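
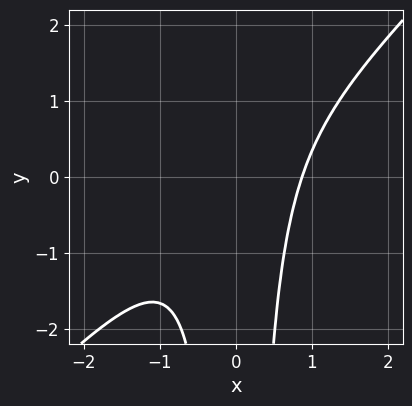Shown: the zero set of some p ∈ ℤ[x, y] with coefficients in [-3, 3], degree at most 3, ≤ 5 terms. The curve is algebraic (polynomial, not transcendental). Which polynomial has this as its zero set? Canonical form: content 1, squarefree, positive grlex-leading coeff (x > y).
3*x^3 - 3*x^2*y - 2

(a) Degree: no degree-2 curve has this shape, so deg p = 3.
(b) Against the integer gridlines: the curve avoids every integer y-axis point in the box.
(c) Assembling these constraints gives the stated polynomial.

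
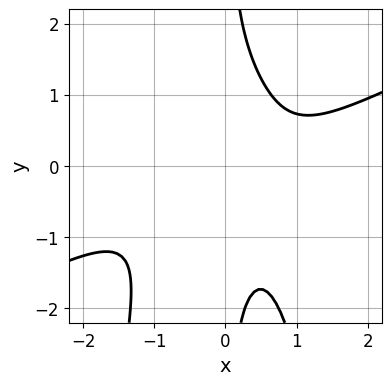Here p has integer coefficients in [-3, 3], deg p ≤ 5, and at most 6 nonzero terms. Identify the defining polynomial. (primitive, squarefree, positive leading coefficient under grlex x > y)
x^4 - 2*x^3*y - x*y^2 + 1

(a) The degree is 4 — no degree-3 curve has this shape.
(b) Reading off the gridlines: the curve avoids every integer y-axis point in the box; it misses every integer gridline on the x-axis.
(c) Assembling these constraints gives the stated polynomial.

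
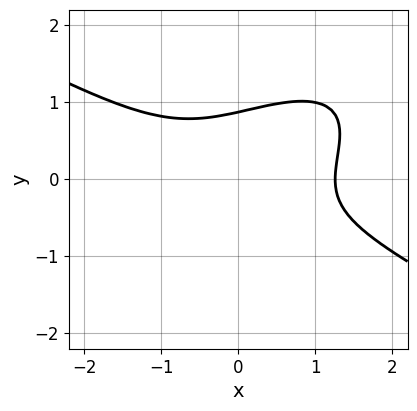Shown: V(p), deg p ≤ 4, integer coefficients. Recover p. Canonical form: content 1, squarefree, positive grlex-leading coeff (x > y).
x^3 - 2*x*y^2 + 3*y^3 - 2

First, deg p = 3.
Finally, the integer polynomial consistent with all of this is the stated p.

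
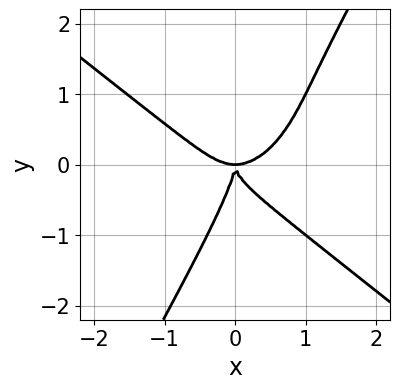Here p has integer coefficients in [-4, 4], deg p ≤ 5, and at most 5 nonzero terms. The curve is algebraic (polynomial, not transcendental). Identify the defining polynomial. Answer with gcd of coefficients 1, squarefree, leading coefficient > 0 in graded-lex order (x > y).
2*x^4 - x^2*y^2 + 2*x*y^3 - y^4 - 2*x^2*y

First, degree: no degree-3 curve has this shape, so deg p = 4.
Next, from the axis intercepts and sections: one y-axis crossing is at y = 0; one x-axis crossing is at x = 0.
Finally, putting this together gives p.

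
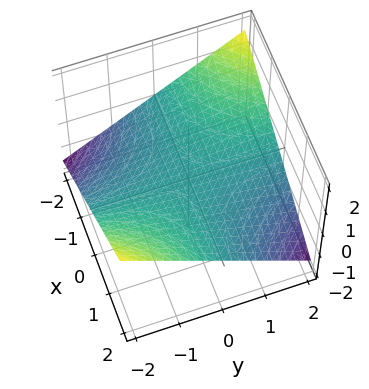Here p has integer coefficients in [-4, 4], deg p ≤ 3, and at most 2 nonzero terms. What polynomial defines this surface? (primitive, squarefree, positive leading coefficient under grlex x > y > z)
x*y + 3*z

1. Degree: a hyperbolic paraboloid; a quadric, so deg p = 2.
2. Against the integer gridlines: every point of the y-axis in the box is on the surface; the visible x-axis segment lies entirely on the surface; one z-axis crossing is at z = 0.
3. Solving for integer coefficients yields p as stated.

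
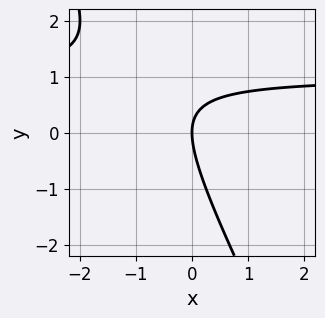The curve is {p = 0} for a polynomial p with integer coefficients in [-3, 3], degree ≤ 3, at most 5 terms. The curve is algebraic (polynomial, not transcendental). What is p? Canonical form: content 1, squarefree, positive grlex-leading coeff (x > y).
2*x*y + y^2 - 2*x

The degree is 2 — a generic line meets the curve in up to 2 points.
Observable constraints: it crosses the x-axis at the gridline x = 0; it crosses the y-axis at the gridline y = 0.
The integer polynomial consistent with all of this is the stated p.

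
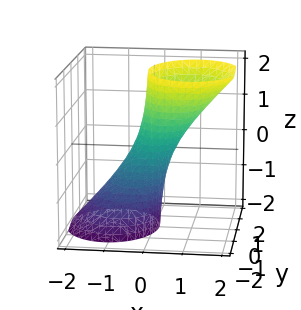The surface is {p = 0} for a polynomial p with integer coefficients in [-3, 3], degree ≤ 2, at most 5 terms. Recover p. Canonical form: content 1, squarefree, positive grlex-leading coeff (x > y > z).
3*x^2 - 3*x*z + 2*y^2 - 1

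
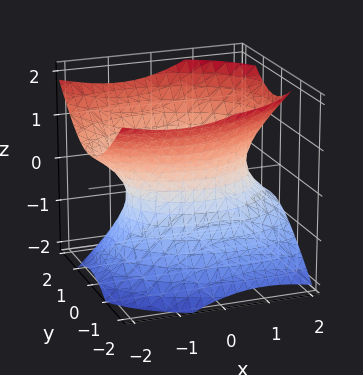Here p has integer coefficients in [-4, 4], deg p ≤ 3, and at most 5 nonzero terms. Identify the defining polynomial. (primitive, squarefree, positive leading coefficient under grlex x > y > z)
x^2 + x*z + 2*y^2 - 2*z^2 - 2

1. Degree: a generic line meets the surface in up to 2 points, so deg p = 2.
2. Observable constraints: the y-axis gridline crossings are at y ∈ {-1, 1}; no z-intercept at any integer in the box.
3. Putting this together gives p.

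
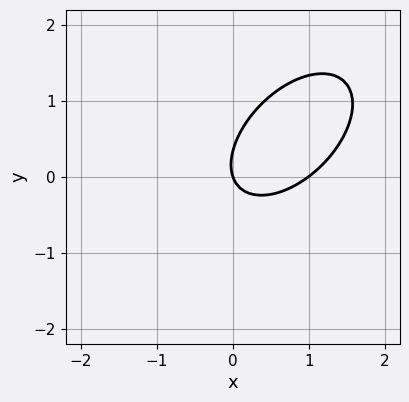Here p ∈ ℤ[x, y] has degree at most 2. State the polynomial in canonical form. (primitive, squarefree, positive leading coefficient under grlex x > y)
(a) The degree is 2 — a generic line meets the curve in up to 2 points.
(b) Checking where it meets the axes: it meets the y-axis at y = 0 (among the integer gridlines); among the integer gridlines, it crosses the x-axis at x ∈ {0, 1}.
(c) Solving for integer coefficients yields p as stated.

3*x^2 - 3*x*y + 3*y^2 - 3*x - y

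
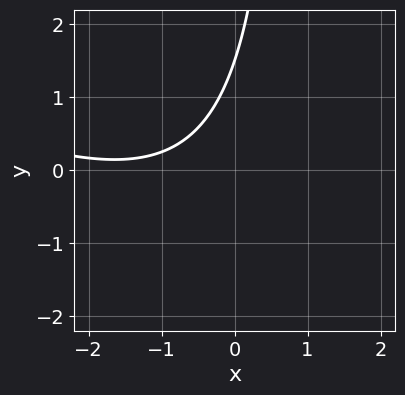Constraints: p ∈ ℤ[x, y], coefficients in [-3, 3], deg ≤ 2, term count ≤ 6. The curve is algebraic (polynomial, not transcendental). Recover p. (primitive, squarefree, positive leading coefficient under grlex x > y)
x^2 + 2*x*y + 3*x - 2*y + 3

1. The degree is 2 — a generic line meets the curve in up to 2 points.
2. Checking where it meets the axes: it misses every integer gridline on the x-axis.
3. Assembling these constraints gives the stated polynomial.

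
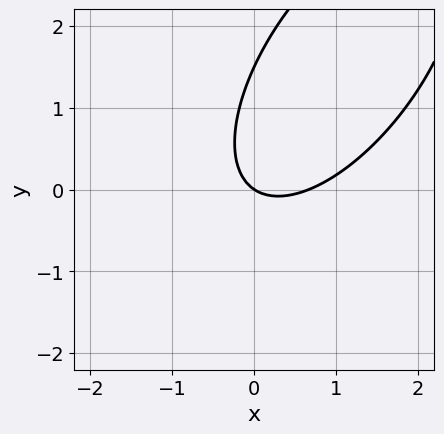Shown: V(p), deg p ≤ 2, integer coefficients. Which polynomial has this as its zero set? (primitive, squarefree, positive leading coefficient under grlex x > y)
3*x^2 - 3*x*y + 2*y^2 - 2*x - 3*y

(a) deg p = 2.
(b) Against the integer gridlines: it crosses the y-axis at the gridline y = 0; one x-axis crossing is at x = 0.
(c) Assembling these constraints gives the stated polynomial.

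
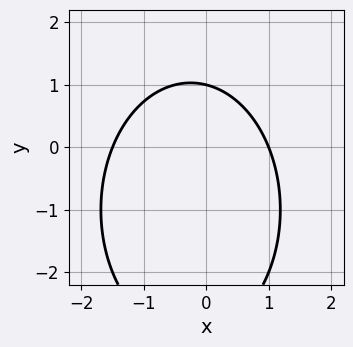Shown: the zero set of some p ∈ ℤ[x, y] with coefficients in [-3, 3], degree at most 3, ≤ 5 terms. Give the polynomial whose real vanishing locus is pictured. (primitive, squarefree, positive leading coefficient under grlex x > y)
2*x^2 + y^2 + x + 2*y - 3

First, the degree is 2 — the shape is more complex than any degree-1 curve.
Then, from the axis intercepts and sections: it meets the y-axis at y = 1 (among the integer gridlines); it meets the x-axis at x = 1 (among the integer gridlines).
Finally, putting this together gives p.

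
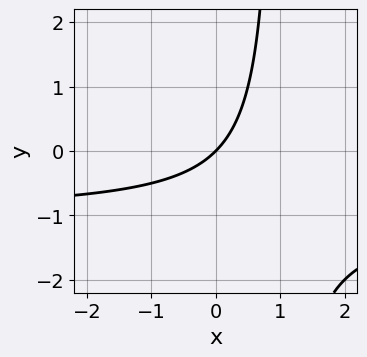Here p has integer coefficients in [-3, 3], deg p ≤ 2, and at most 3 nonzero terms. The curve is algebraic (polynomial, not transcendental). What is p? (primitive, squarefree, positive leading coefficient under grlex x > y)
First, degree: a generic line meets the curve in up to 2 points, so deg p = 2.
Next, reading off the gridlines: it crosses the x-axis at the gridline x = 0; it crosses the y-axis at the gridline y = 0.
Finally, fitting integer coefficients to these (and the overall shape) gives p.

x*y + x - y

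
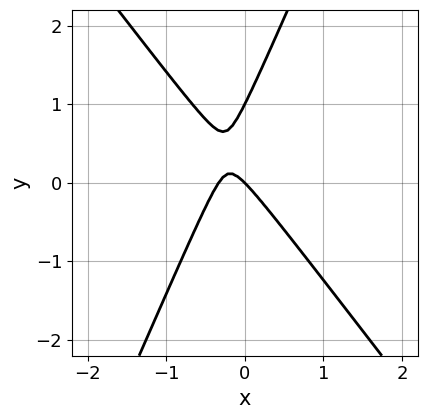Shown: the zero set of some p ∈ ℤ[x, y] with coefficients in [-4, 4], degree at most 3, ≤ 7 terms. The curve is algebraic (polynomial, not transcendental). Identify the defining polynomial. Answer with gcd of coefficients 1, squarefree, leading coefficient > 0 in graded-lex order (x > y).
1. The degree is 2 — the shape is more complex than any degree-1 curve.
2. Reading off the gridlines: it meets the x-axis at x = 0 (among the integer gridlines); among the integer gridlines, it crosses the y-axis at y ∈ {0, 1}.
3. Fitting integer coefficients to these (and the overall shape) gives p.

3*x^2 + x*y - y^2 + x + y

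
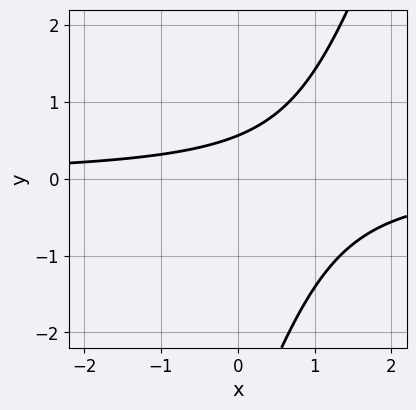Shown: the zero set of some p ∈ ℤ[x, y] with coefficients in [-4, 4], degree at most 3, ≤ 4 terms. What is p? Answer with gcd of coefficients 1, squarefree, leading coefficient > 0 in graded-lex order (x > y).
3*x*y - y^2 - 3*y + 2

Degree: no degree-1 curve has this shape, so deg p = 2.
From the axis intercepts and sections: the curve avoids every integer x-axis point in the box.
Putting this together gives p.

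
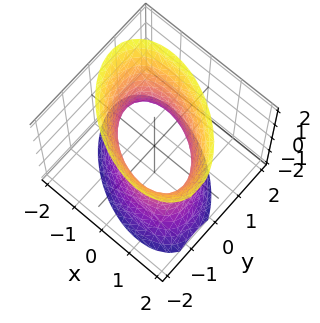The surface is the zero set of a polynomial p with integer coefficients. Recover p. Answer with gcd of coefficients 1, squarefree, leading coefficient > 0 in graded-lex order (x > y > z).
2*x^2 + 2*x*y + 3*y^2 - z^2 - 3

1. The degree is 2 — no degree-1 surface has this shape.
2. Reading off the gridlines: it misses every integer gridline on the z-axis; among the integer gridlines, it crosses the y-axis at y ∈ {-1, 1}.
3. The integer polynomial consistent with all of this is the stated p.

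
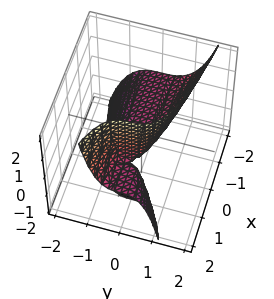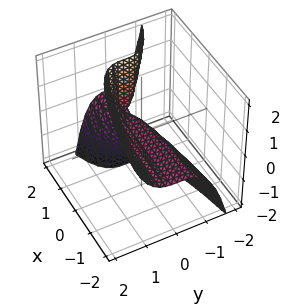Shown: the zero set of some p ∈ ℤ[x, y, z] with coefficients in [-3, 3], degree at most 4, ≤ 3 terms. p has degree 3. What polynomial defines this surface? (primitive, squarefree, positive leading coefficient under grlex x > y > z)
First, the degree is 3 — the shape is more complex than any degree-2 surface.
Next, observable constraints: it crosses the z-axis at the gridline z = 0; one y-axis crossing is at y = 0.
Finally, the integer polynomial consistent with all of this is the stated p. Check: (-2, 0, 0) on the x-axis lies on the surface, and p(-2, 0, 0) = 0. ✓

3*y^3 + 2*x*z - 2*z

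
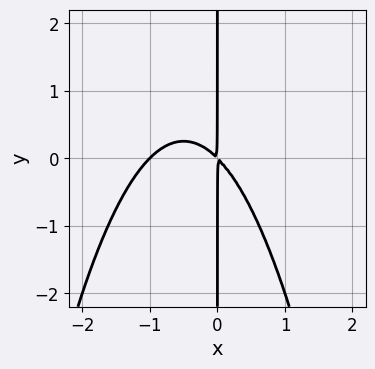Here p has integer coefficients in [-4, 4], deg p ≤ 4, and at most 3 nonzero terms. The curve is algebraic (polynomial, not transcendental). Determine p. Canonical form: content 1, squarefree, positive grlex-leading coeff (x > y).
(a) deg p = 3.
(b) Against the integer gridlines: the visible y-axis segment lies entirely on the curve; one x-axis crossing is at x = -1.
(c) Assembling these constraints gives the stated polynomial.

x^3 + x^2 + x*y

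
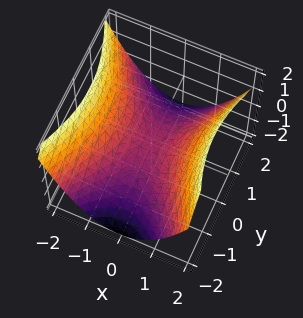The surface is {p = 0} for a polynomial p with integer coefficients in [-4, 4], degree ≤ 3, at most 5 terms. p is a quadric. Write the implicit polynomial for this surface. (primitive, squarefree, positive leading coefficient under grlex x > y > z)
2*x^2 - y^2 - 3*z

First, deg p = 2.
Then, symmetries: it's symmetric under x → −x, forcing even powers of x; the y ↦ −y reflection is a symmetry, so y appears only in even powers.
Next, checking where it meets the axes: one z-axis crossing is at z = 0; it crosses the x-axis at the gridline x = 0.
Finally, putting this together gives p.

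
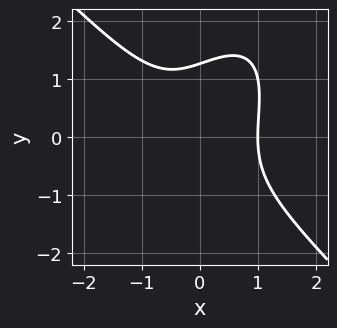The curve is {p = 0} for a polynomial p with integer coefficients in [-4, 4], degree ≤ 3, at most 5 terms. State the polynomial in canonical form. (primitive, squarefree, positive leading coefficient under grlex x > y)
1. deg p = 3. A generic line meets the curve in up to 3 points.
2. Reading off the gridlines: it crosses the x-axis at the gridline x = 1.
3. Assembling these constraints gives the stated polynomial.

2*x^3 - x*y^2 + y^3 - 2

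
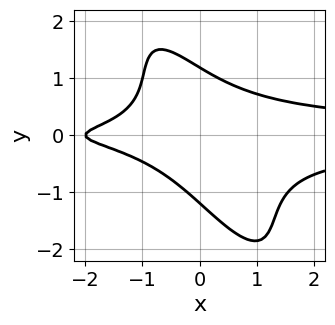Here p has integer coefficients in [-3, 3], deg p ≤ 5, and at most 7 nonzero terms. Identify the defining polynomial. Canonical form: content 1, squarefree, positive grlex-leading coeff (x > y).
(a) deg p = 4. The shape is more complex than any degree-3 curve.
(b) Observable constraints: it meets the x-axis at x = -2 (among the integer gridlines).
(c) Putting this together gives p.

3*x^2*y^2 + 3*x*y^3 + y^4 - x - 2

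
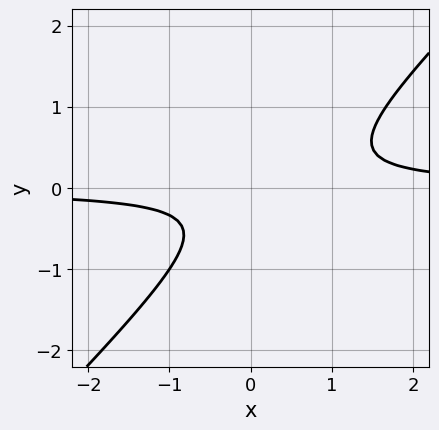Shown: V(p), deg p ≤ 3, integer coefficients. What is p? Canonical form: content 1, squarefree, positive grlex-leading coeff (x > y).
3*x*y - 3*y^2 - y - 1

The degree is 2 — no degree-1 curve has this shape.
Observable constraints: it misses every integer gridline on the x-axis; the curve avoids every integer y-axis point in the box.
The integer polynomial consistent with all of this is the stated p.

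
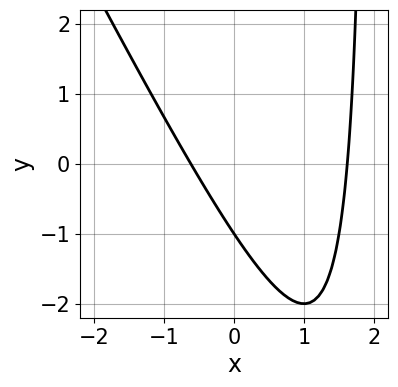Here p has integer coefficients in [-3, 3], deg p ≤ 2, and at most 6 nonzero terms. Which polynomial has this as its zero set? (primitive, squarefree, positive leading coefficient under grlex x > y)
2*x^2 + x*y - 2*x - 2*y - 2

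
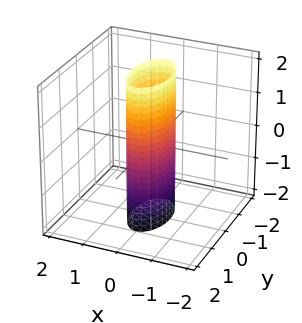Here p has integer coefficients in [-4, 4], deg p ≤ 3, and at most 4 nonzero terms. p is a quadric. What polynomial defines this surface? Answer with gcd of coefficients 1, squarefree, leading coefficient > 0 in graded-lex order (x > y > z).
3*x^2 + y^2 - 1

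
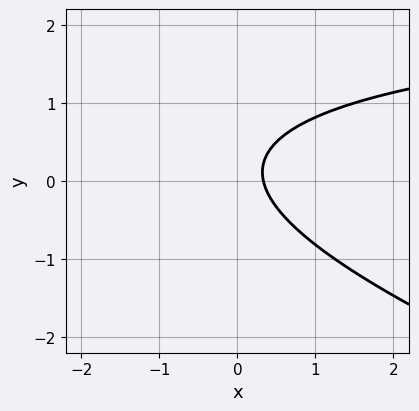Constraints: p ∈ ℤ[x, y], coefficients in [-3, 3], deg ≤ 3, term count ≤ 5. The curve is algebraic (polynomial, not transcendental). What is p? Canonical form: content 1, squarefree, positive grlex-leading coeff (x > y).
x*y + 3*y^2 - 3*x - y + 1

First, degree: the shape is more complex than any degree-1 curve, so deg p = 2.
Next, from the axis intercepts and sections: the curve avoids every integer y-axis point in the box.
Finally, matching integer coefficients to the picture gives p.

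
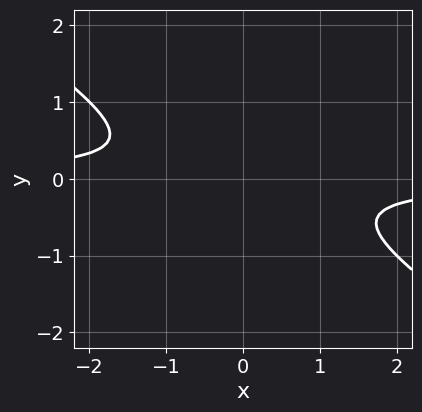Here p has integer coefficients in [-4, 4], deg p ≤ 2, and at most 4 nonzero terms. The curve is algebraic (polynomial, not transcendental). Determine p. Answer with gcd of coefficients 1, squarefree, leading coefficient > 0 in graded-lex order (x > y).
deg p = 2. A generic line meets the curve in up to 2 points.
Checking where it meets the axes: it misses every integer gridline on the x-axis; it misses every integer gridline on the y-axis.
Together with the visible shape, these determine p as stated.

2*x*y + 3*y^2 + 1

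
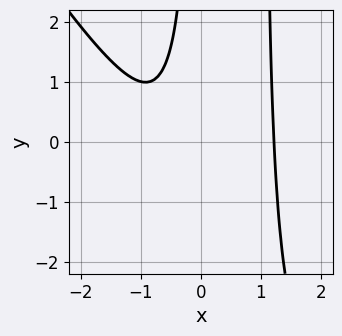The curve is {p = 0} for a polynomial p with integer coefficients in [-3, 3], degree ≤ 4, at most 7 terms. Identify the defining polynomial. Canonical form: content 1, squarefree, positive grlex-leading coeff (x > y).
3*x^3 + 2*x^2*y - 2*x*y - 2*x - 3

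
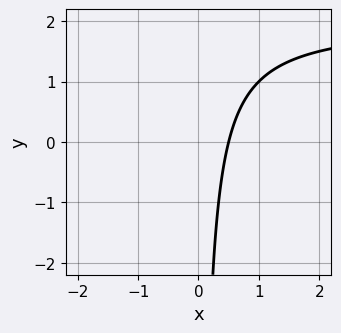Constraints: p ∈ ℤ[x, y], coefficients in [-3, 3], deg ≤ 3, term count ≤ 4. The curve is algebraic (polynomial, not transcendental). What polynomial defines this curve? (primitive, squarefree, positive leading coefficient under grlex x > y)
x*y - 2*x + 1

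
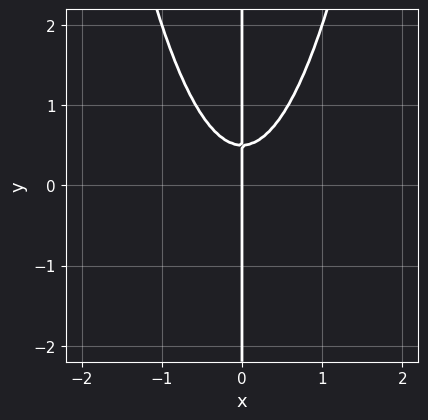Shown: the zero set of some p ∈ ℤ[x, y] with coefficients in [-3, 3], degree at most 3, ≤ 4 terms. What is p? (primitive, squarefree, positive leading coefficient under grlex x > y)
1. Degree: the shape is more complex than any degree-2 curve, so deg p = 3.
2. Observable constraints: it crosses the x-axis at the gridline x = 0; the visible y-axis segment lies entirely on the curve.
3. Together with the visible shape, these determine p as stated.

3*x^3 - 2*x*y + x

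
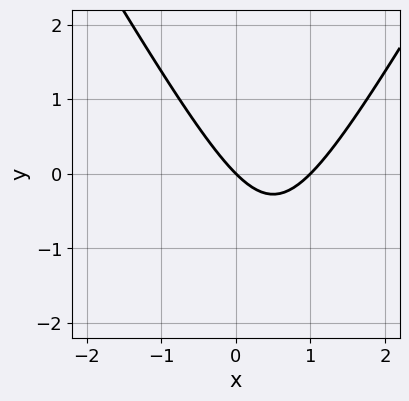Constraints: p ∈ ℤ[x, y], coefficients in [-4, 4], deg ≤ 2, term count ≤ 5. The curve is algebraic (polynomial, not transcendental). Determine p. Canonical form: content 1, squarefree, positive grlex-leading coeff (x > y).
3*x^2 - y^2 - 3*x - 3*y

1. deg p = 2. A generic line meets the curve in up to 2 points.
2. From the axis intercepts and sections: the x-axis gridline crossings are at x ∈ {0, 1}; it meets the y-axis at y = 0 (among the integer gridlines).
3. Together with the visible shape, these determine p as stated.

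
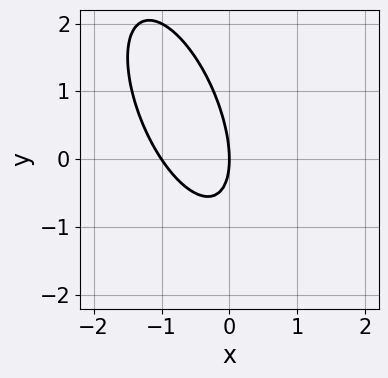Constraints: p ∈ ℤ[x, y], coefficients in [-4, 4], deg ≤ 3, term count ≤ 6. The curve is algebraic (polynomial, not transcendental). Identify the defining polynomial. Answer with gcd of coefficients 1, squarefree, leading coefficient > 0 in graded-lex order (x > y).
3*x^2 + 2*x*y + y^2 + 3*x

(a) The degree is 2 — no degree-1 curve has this shape.
(b) From the visible intercepts: the x-axis gridline crossings are at x ∈ {-1, 0}; it meets the y-axis at y = 0 (among the integer gridlines).
(c) Together with the visible shape, these determine p as stated.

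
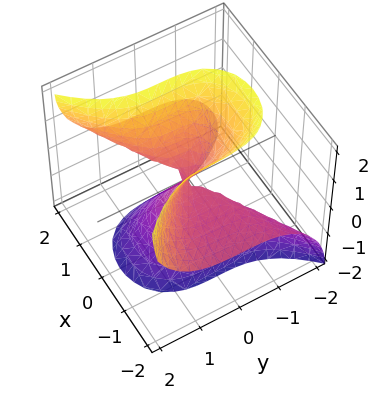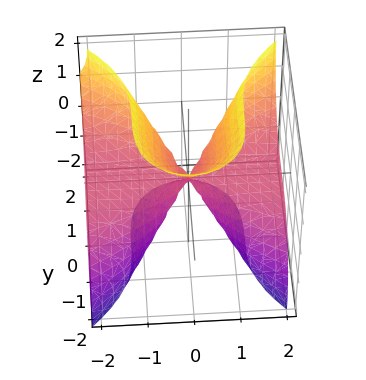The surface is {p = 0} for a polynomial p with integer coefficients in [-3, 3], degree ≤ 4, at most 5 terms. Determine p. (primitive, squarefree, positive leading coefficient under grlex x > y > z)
Degree: no degree-2 surface has this shape, so deg p = 3.
Reading off the gridlines: it crosses the z-axis at the gridline z = 0; it crosses the y-axis at the gridline y = 0; every point of the x-axis in the box is on the surface.
These observations pin down the coefficients.

3*x^2*z - 2*y^3 - z^3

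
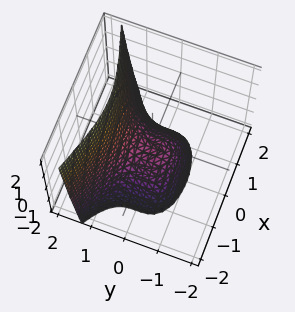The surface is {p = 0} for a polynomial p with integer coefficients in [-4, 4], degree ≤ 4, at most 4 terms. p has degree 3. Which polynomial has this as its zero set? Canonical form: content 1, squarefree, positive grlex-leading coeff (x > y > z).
3*y^3 - 2*x^2 - 2*z - 1

The degree is 3 — no degree-2 surface has this shape.
From the visible intercepts: the surface avoids every integer x-axis point in the box.
Matching integer coefficients to the picture gives p.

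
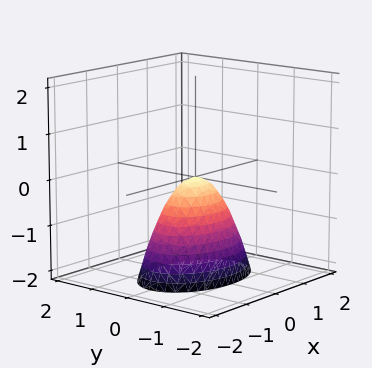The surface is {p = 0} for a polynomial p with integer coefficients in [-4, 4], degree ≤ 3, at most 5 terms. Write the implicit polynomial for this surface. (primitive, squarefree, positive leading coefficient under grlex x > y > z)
(a) Degree: a single bowl opening along one axis; a quadric, so deg p = 2.
(b) Symmetries: mirror symmetry y ↦ −y ⇒ only even powers of y; it's symmetric under x → −x, forcing even powers of x.
(c) Checking where it meets the axes: it meets the x-axis at x = 0 (among the integer gridlines); it crosses the z-axis at the gridline z = 0.
(d) These observations pin down the coefficients.

x^2 + 2*y^2 + z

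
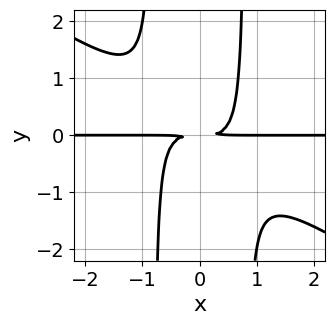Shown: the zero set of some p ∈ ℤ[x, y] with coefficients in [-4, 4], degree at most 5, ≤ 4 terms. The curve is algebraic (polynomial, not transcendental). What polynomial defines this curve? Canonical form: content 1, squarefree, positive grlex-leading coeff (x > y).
Degree: the shape is more complex than any degree-3 curve, so deg p = 4.
Against the integer gridlines: the visible x-axis segment lies entirely on the curve.
The integer polynomial consistent with all of this is the stated p.

2*x^3*y + 3*x^2*y^2 - 2*y^2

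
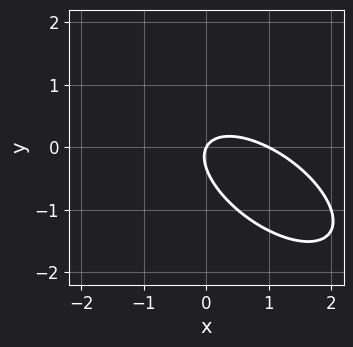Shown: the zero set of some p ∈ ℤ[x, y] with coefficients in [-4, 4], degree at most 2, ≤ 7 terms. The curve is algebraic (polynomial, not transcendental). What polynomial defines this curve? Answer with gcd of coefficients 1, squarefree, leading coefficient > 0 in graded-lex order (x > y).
First, deg p = 2.
Next, from the visible intercepts: it crosses the y-axis at the gridline y = 0; among the integer gridlines, it crosses the x-axis at x ∈ {0, 1}.
Finally, the integer polynomial consistent with all of this is the stated p.

2*x^2 + 3*x*y + 3*y^2 - 2*x + y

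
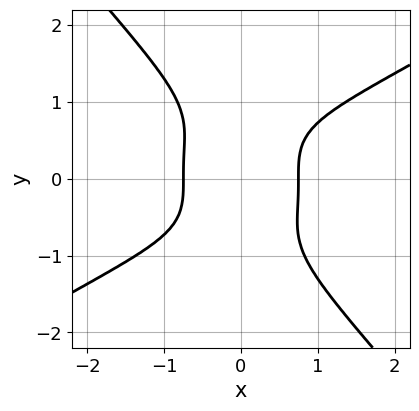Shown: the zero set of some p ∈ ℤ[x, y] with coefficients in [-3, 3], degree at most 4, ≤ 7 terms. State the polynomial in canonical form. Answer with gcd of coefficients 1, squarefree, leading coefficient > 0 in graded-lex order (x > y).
x^4 - 3*x*y^3 - 3*y^4 + 3*x^2 - 2

(a) deg p = 4. A generic line meets the curve in up to 4 points.
(b) From the visible intercepts: the curve avoids every integer y-axis point in the box.
(c) Together with the visible shape, these determine p as stated.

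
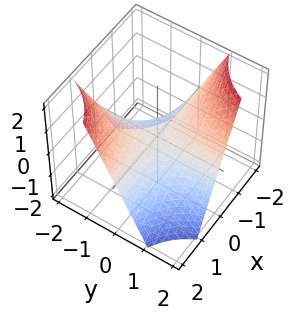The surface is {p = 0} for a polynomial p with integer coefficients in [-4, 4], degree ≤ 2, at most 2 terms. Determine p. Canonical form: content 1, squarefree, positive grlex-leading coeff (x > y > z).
First, deg p = 2.
Next, against the integer gridlines: every point of the x-axis in the box is on the surface; it crosses the z-axis at the gridline z = 0; the visible y-axis segment lies entirely on the surface.
Finally, solving for integer coefficients yields p as stated.

x*y + z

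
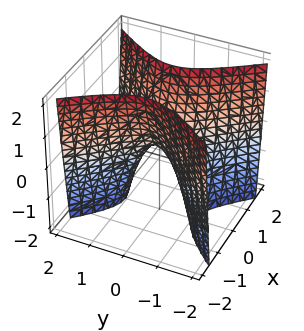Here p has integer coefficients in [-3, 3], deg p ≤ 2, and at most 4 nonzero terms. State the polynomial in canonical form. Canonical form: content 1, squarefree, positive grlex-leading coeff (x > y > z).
3*x^2 - 2*y^2 - z

1. Degree: a hyperbolic paraboloid; a quadric, so deg p = 2.
2. Symmetries: mirror symmetry y ↦ −y ⇒ only even powers of y; the x ↦ −x reflection is a symmetry, so x appears only in even powers.
3. Against the integer gridlines: it crosses the y-axis at the gridline y = 0; it meets the z-axis at z = 0 (among the integer gridlines); it crosses the x-axis at the gridline x = 0.
4. Fitting integer coefficients to these (and the overall shape) gives p.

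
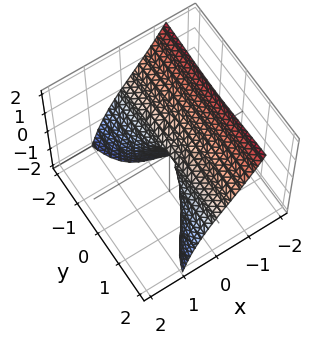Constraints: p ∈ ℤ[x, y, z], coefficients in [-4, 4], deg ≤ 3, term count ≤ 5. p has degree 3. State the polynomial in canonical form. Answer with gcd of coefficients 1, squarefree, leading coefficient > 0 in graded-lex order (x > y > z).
2*x^3 + 3*x*y^2 + 2*y^2*z + z^2

First, degree: a generic line meets the surface in up to 3 points, so deg p = 3.
Next, from the axis intercepts and sections: every point of the y-axis in the box is on the surface; it meets the z-axis at z = 0 (among the integer gridlines); it meets the x-axis at x = 0 (among the integer gridlines).
Finally, the integer polynomial consistent with all of this is the stated p.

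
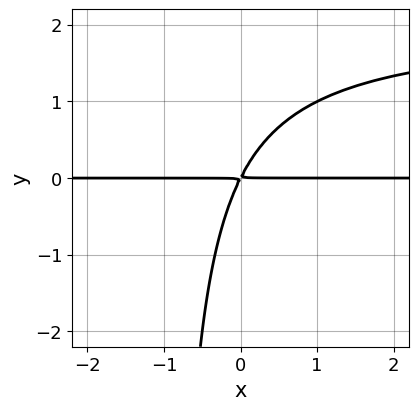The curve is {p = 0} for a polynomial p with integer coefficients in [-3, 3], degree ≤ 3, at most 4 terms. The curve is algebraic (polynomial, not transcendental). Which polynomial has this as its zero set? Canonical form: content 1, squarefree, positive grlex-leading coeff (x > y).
x*y^2 - 2*x*y + y^2

deg p = 3. No degree-2 curve has this shape.
From the visible intercepts: every point of the x-axis in the box is on the curve.
Matching integer coefficients to the picture gives p.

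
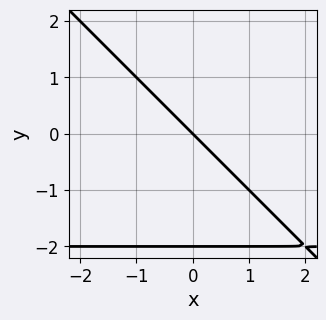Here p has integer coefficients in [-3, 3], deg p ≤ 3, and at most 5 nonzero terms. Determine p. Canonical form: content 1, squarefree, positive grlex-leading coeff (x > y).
First, deg p = 2. No degree-1 curve has this shape.
Next, checking where it meets the axes: among the integer gridlines, it crosses the y-axis at y ∈ {-2, 0}; it meets the x-axis at x = 0 (among the integer gridlines).
Finally, matching integer coefficients to the picture gives p.

x*y + y^2 + 2*x + 2*y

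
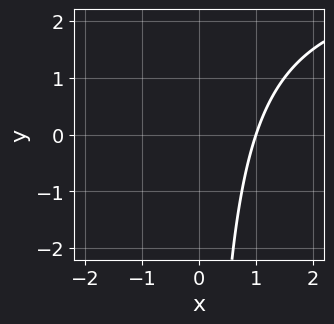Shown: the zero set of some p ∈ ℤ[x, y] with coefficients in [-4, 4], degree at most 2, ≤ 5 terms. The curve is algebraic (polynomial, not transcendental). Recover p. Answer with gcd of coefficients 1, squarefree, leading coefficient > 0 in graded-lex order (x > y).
x*y - 3*x + 3

1. Degree: no degree-1 curve has this shape, so deg p = 2.
2. Against the integer gridlines: no y-intercept at any integer in the box; it meets the x-axis at x = 1 (among the integer gridlines).
3. The integer polynomial consistent with all of this is the stated p.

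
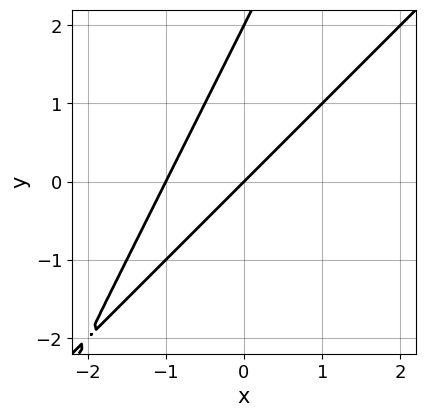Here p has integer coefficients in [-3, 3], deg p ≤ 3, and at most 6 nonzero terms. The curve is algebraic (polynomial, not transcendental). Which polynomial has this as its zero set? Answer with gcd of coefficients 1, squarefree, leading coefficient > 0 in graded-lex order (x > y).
2*x^2 - 3*x*y + y^2 + 2*x - 2*y

The degree is 2 — a generic line meets the curve in up to 2 points.
Reading off the gridlines: among the integer gridlines, it crosses the y-axis at y ∈ {0, 2}; among the integer gridlines, it crosses the x-axis at x ∈ {-1, 0}.
Fitting integer coefficients to these (and the overall shape) gives p.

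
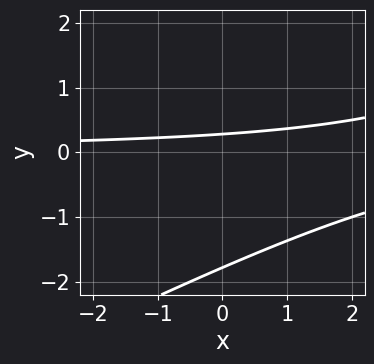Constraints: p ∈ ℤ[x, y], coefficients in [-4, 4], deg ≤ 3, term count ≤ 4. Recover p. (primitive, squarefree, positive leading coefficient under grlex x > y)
deg p = 2.
From the axis intercepts and sections: no x-intercept at any integer in the box.
Solving for integer coefficients yields p as stated.

x*y - 2*y^2 - 3*y + 1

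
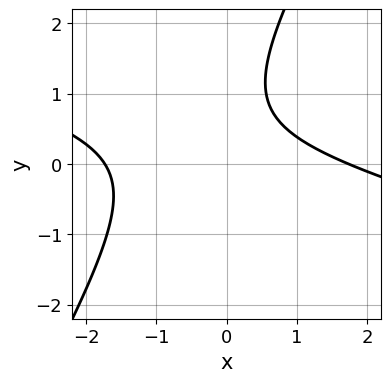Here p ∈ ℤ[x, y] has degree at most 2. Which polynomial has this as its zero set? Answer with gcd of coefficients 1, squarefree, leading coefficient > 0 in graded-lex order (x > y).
(a) The degree is 2 — a generic line meets the curve in up to 2 points.
(b) Checking where it meets the axes: it misses every integer gridline on the y-axis.
(c) These observations pin down the coefficients.

x^2 + 3*x*y - 2*y^2 + 3*y - 3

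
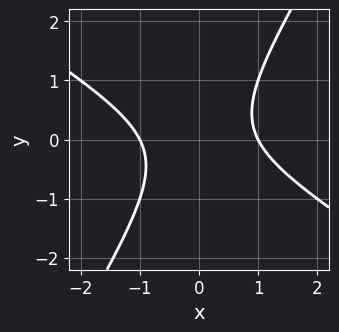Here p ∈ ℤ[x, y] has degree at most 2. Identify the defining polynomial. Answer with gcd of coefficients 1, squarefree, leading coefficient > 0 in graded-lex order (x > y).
x^2 + x*y - y^2 - 1

Degree: a generic line meets the curve in up to 2 points, so deg p = 2.
Reading off the gridlines: the x-axis gridline crossings are at x ∈ {-1, 1}; it misses every integer gridline on the y-axis.
Assembling these constraints gives the stated polynomial.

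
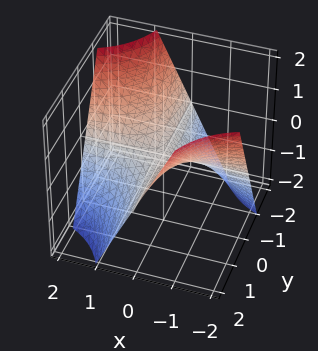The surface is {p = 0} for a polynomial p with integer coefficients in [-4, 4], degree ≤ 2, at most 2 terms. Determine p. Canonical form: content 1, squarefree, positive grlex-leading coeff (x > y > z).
x*y + z

First, deg p = 2. A hyperbolic paraboloid; a quadric.
Next, reading off the gridlines: every point of the x-axis in the box is on the surface; one z-axis crossing is at z = 0; every point of the y-axis in the box is on the surface.
Finally, assembling these constraints gives the stated polynomial.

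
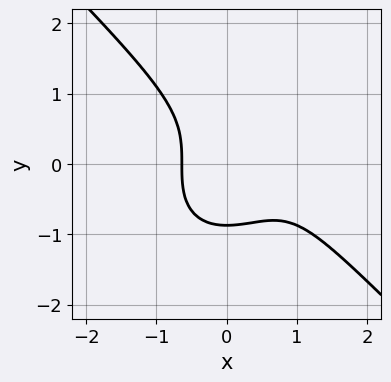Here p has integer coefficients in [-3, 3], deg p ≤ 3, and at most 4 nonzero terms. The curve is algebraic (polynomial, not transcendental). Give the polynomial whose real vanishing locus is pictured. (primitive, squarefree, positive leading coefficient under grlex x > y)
1. The degree is 3 — a generic line meets the curve in up to 3 points.
2. Matching integer coefficients to the picture gives p.

3*x^3 + 3*y^3 - 3*x^2 + 2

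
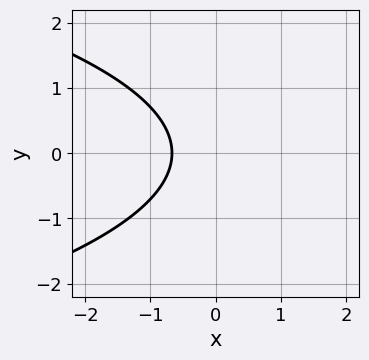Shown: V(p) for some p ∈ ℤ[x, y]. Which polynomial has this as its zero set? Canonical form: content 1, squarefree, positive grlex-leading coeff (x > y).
2*y^2 + 3*x + 2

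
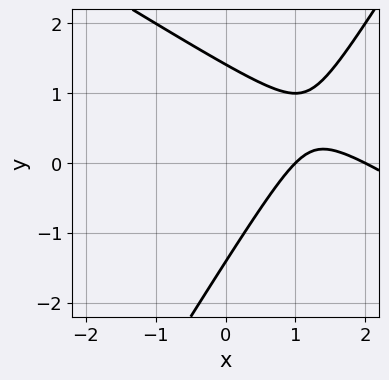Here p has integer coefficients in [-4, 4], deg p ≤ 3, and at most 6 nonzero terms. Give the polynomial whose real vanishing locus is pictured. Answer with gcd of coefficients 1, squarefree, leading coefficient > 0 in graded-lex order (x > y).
First, deg p = 2. A generic line meets the curve in up to 2 points.
Next, against the integer gridlines: among the integer gridlines, it crosses the x-axis at x ∈ {1, 2}.
Finally, matching integer coefficients to the picture gives p.

x^2 + x*y - y^2 - 3*x + 2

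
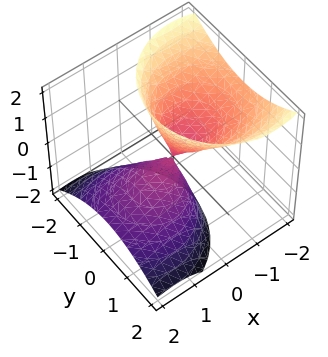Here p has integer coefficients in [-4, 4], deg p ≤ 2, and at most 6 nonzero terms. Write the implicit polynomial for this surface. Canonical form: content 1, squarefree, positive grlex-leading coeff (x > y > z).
1. The picture has 2 separate pieces.
2. Degree: the shape is more complex than any degree-1 surface, so deg p = 2.
3. From the axis intercepts and sections: it crosses the z-axis at the gridline z = 0; it meets the y-axis at y = 0 (among the integer gridlines).
4. Putting this together gives p.

2*x^2 + 3*x*z + 2*y^2 - z^2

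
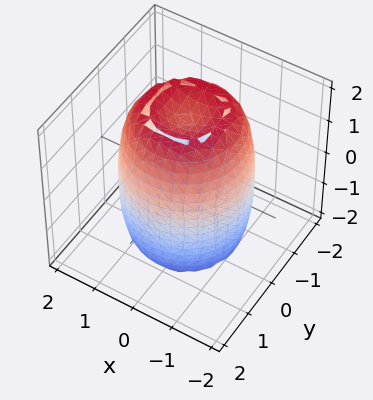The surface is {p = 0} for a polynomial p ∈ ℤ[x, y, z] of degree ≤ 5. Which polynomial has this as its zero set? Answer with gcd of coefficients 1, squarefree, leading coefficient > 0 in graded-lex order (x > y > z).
2*x^4 + 4*x^2*y^2 + 2*y^4 - 3*x^2 - 3*y^2 + z^2 - 3

1. deg p = 4.
2. Symmetries: rotational symmetry about the z-axis ⇒ p depends on x, y only through x² + y².
3. From the visible intercepts: a circular section at z = 1 has radius between 1 and 2.
4. Together with the visible shape, these determine p as stated.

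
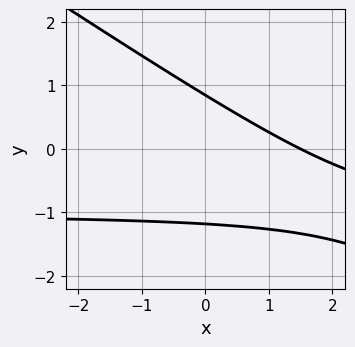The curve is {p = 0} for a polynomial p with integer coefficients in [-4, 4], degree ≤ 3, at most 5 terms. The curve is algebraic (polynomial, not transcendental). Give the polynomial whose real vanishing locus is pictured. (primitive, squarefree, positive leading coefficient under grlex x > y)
The degree is 2 — the shape is more complex than any degree-1 curve.
The integer polynomial consistent with all of this is the stated p.

2*x*y + 3*y^2 + 2*x + y - 3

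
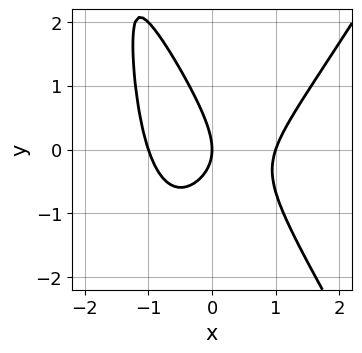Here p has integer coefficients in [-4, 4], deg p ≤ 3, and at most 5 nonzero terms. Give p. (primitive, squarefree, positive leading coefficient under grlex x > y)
(a) deg p = 3. The shape is more complex than any degree-2 curve.
(b) Against the integer gridlines: one y-axis crossing is at y = 0; the x-axis gridline crossings are at x ∈ {-1, 0, 1}.
(c) Putting this together gives p.

3*x^3 - x*y^2 - 2*x*y - 2*y^2 - 3*x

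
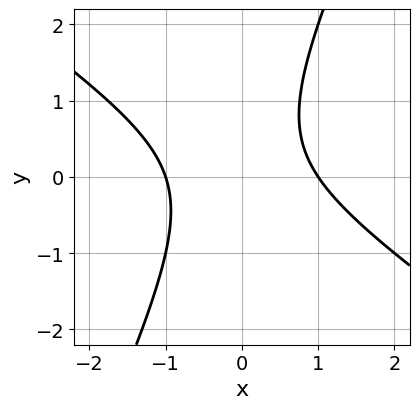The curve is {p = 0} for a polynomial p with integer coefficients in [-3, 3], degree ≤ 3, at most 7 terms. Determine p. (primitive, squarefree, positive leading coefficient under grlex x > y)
deg p = 2. The shape is more complex than any degree-1 curve.
From the axis intercepts and sections: no y-intercept at any integer in the box; among the integer gridlines, it crosses the x-axis at x ∈ {-1, 1}.
Assembling these constraints gives the stated polynomial.

3*x^2 + 3*x*y - 2*y^2 + y - 3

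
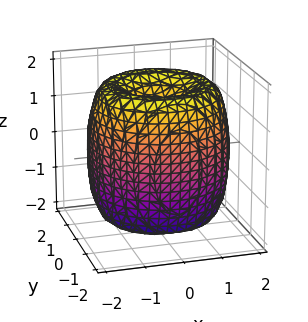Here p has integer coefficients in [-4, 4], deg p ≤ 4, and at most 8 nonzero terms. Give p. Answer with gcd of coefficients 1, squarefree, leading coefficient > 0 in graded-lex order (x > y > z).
x^4 + 2*x^2*y^2 + y^4 - 3*x^2 - 3*y^2 + z^2 - 1

(a) Degree: a generic line meets the surface in up to 4 points, so deg p = 4.
(b) Symmetries: rotational symmetry about the z-axis ⇒ p depends on x, y only through x² + y².
(c) Observable constraints: a circular section at z = 0 has radius between 1 and 2; the z-axis gridline crossings are at z ∈ {-1, 1}.
(d) Putting this together gives p.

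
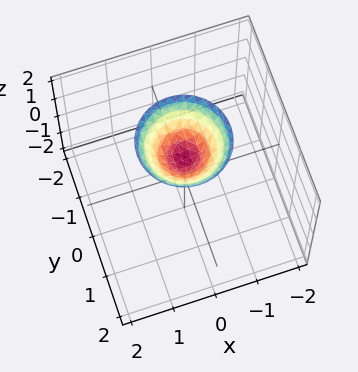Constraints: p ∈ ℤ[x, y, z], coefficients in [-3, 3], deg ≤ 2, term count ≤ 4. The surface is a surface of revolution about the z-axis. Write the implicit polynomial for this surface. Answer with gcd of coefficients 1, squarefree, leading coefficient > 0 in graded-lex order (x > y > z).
First, degree: a generic line meets the surface in up to 2 points, so deg p = 2.
Then, symmetries: the z-axis is an axis of rotation, so x and y enter only as x² + y².
Next, from the axis intercepts and sections: one z-axis crossing is at z = 1; it misses every integer gridline on the y-axis; no x-intercept at any integer in the box.
Finally, the integer polynomial consistent with all of this is the stated p.

x^2 + y^2 - z + 1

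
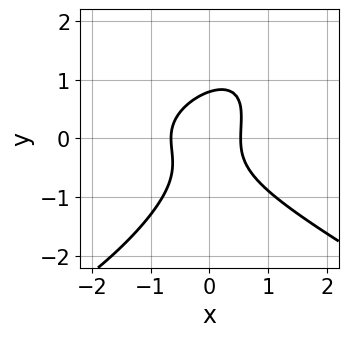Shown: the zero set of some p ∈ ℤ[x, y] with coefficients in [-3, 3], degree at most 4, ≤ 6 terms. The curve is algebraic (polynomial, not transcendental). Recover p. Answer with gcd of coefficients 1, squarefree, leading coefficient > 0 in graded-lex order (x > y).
x^3 - 2*x*y^2 + 2*y^3 + 3*x^2 - 1

(a) deg p = 3. No degree-2 curve has this shape.
(b) Putting this together gives p.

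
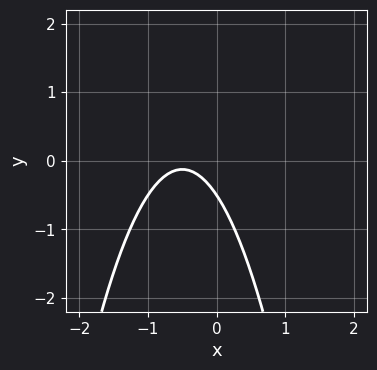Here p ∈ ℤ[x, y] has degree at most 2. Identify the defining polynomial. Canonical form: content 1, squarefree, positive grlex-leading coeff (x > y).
First, the degree is 2 — no degree-1 curve has this shape.
Next, against the integer gridlines: the curve avoids every integer x-axis point in the box.
Finally, the integer polynomial consistent with all of this is the stated p.

3*x^2 + 3*x + 2*y + 1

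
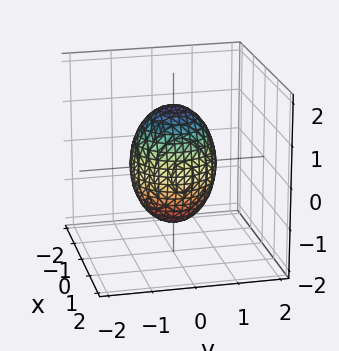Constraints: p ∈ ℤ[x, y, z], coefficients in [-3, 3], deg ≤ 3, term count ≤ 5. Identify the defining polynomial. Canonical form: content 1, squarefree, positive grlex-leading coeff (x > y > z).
2*x^2 + 2*y^2 + z^2 - 2

1. deg p = 2. Bounded and convex; a quadric.
2. By symmetry, every cross-section ⟂ z is a circle, so x, y appear only via x² + y²; it's symmetric under z → −z, forcing even powers of z.
3. From the axis intercepts and sections: a circular section at z = 0 has radius exactly 1; the x-axis gridline crossings are at x ∈ {-1, 1}; the y-axis gridline crossings are at y ∈ {-1, 1}.
4. Putting this together gives p.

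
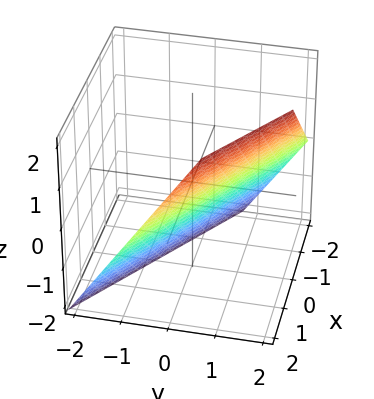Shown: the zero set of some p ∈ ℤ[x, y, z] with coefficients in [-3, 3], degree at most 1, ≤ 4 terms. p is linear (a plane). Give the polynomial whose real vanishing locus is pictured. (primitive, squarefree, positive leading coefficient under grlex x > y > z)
Degree: the surface is flat (a plane), so deg p = 1.
Against the integer gridlines: it meets the x-axis at x = 1 (among the integer gridlines); it crosses the z-axis at the gridline z = -1.
Fitting integer coefficients to these (and the overall shape) gives p.

2*x + 3*y - 2*z - 2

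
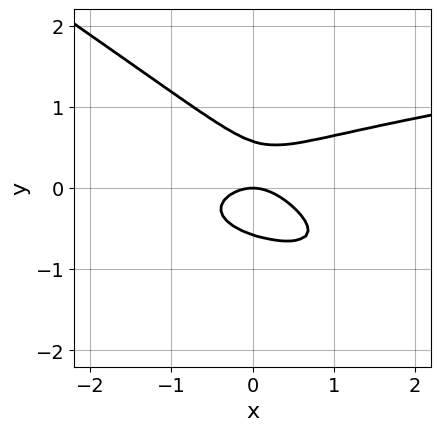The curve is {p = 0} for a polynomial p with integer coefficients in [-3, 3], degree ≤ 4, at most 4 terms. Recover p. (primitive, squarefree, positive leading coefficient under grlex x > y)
2*x*y^2 + 3*y^3 - x^2 - y

First, deg p = 3. No degree-2 curve has this shape.
Then, observable constraints: it crosses the x-axis at the gridline x = 0; it crosses the y-axis at the gridline y = 0.
Finally, solving for integer coefficients yields p as stated.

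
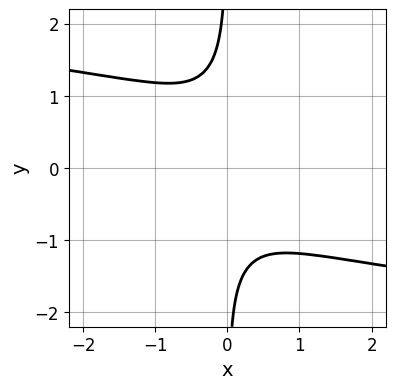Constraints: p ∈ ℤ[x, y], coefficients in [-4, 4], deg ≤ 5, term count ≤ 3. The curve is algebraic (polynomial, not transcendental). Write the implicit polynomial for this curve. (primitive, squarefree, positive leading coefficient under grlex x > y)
The degree is 4 — a generic line meets the curve in up to 4 points.
From the visible intercepts: no y-intercept at any integer in the box; it misses every integer gridline on the x-axis.
Together with the visible shape, these determine p as stated.

3*x*y^3 + 3*x^2 + 2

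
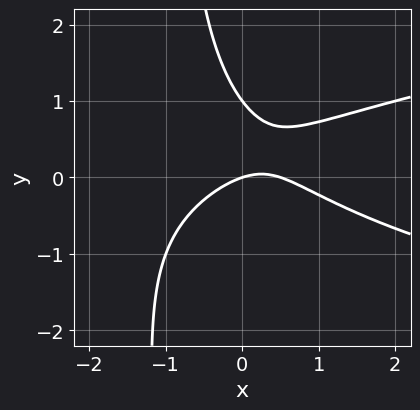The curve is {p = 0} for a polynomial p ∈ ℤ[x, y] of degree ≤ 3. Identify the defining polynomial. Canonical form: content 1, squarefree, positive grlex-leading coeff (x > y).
3*x*y^2 - 2*x^2 + 3*y^2 + x - 3*y

First, deg p = 3. A generic line meets the curve in up to 3 points.
Then, observable constraints: among the integer gridlines, it crosses the y-axis at y ∈ {0, 1}; it crosses the x-axis at the gridline x = 0.
Finally, these observations pin down the coefficients.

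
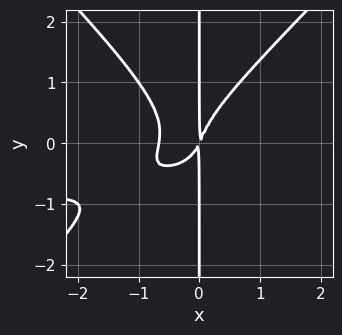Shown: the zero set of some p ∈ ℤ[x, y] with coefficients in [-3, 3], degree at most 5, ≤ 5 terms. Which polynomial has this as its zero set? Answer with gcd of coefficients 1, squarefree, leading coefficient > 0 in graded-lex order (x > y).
3*x^3*y - 3*x*y^3 + 3*x^3 + 2*x^2 - x*y

The degree is 4 — a generic line meets the curve in up to 4 points.
Reading off the gridlines: every point of the y-axis in the box is on the curve.
Putting this together gives p.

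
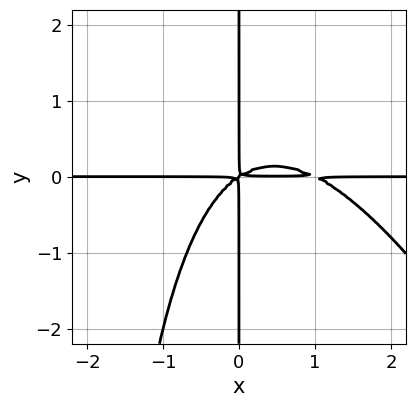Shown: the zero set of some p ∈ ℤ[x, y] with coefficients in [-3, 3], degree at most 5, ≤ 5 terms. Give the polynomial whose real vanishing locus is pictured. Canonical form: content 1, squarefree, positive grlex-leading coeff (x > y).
2*x^3*y + x^2*y^2 - 2*x^2*y + 3*x*y^2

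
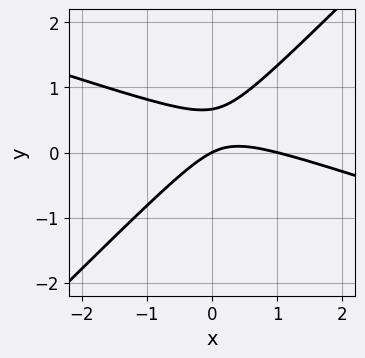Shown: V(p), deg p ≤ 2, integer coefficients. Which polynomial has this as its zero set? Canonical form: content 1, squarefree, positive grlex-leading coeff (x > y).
deg p = 2. The shape is more complex than any degree-1 curve.
From the visible intercepts: among the integer gridlines, it crosses the x-axis at x ∈ {0, 1}; it crosses the y-axis at the gridline y = 0.
Matching integer coefficients to the picture gives p.

x^2 + 2*x*y - 3*y^2 - x + 2*y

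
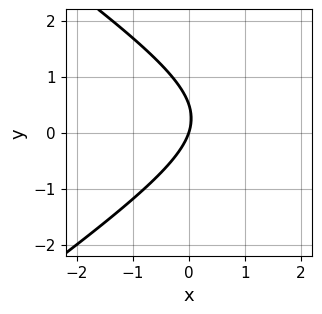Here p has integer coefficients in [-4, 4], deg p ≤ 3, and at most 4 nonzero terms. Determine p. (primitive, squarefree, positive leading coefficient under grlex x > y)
x^2 - 2*y^2 - 3*x + y

(a) Degree: a generic line meets the curve in up to 2 points, so deg p = 2.
(b) Reading off the gridlines: one y-axis crossing is at y = 0; it crosses the x-axis at the gridline x = 0.
(c) Together with the visible shape, these determine p as stated.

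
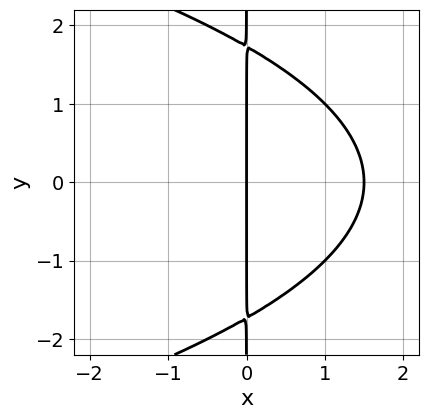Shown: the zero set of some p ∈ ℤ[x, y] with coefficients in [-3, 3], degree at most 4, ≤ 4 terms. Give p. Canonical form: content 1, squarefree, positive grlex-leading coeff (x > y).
x*y^2 + 2*x^2 - 3*x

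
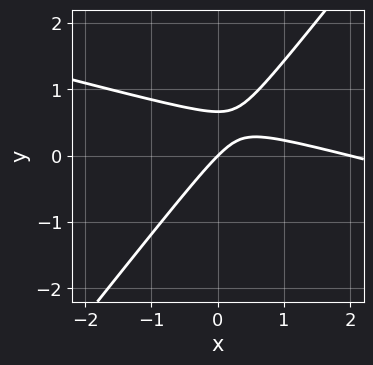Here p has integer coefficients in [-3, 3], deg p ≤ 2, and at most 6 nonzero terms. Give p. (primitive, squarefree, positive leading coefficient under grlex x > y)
(a) deg p = 2. A generic line meets the curve in up to 2 points.
(b) From the visible intercepts: the x-axis gridline crossings are at x ∈ {0, 2}; it crosses the y-axis at the gridline y = 0.
(c) Solving for integer coefficients yields p as stated.

x^2 + 3*x*y - 3*y^2 - 2*x + 2*y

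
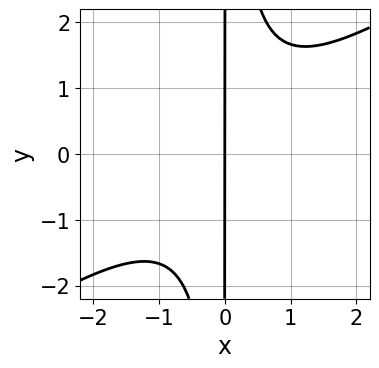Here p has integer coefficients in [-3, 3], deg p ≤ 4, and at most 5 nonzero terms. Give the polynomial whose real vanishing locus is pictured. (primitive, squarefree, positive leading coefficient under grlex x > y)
2*x^3 - 3*x^2*y + 3*x

1. deg p = 3.
2. From the axis intercepts and sections: it crosses the x-axis at the gridline x = 0; every point of the y-axis in the box is on the curve.
3. Putting this together gives p.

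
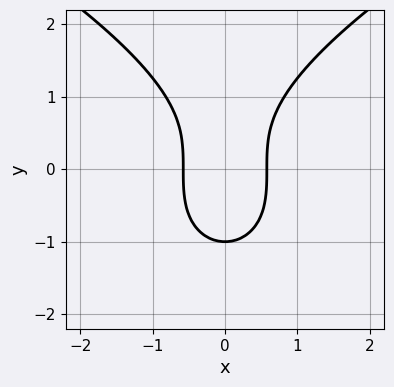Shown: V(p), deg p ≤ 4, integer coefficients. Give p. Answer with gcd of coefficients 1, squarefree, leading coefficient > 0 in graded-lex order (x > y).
(a) Degree: a generic line meets the curve in up to 3 points, so deg p = 3.
(b) Symmetries: it's symmetric under x → −x, forcing even powers of x.
(c) Checking where it meets the axes: it meets the y-axis at y = -1 (among the integer gridlines).
(d) Assembling these constraints gives the stated polynomial.

y^3 - 3*x^2 + 1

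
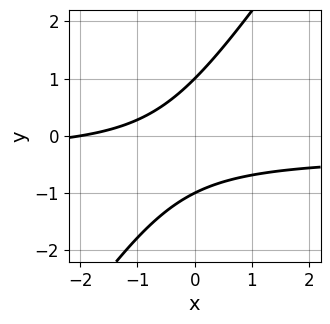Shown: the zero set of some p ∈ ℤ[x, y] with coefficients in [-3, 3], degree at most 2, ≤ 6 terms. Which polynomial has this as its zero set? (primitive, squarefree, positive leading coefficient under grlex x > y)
First, degree: no degree-1 curve has this shape, so deg p = 2.
Then, reading off the gridlines: it crosses the x-axis at the gridline x = -2; among the integer gridlines, it crosses the y-axis at y ∈ {-1, 1}.
Finally, the integer polynomial consistent with all of this is the stated p.

3*x*y - 2*y^2 + x + 2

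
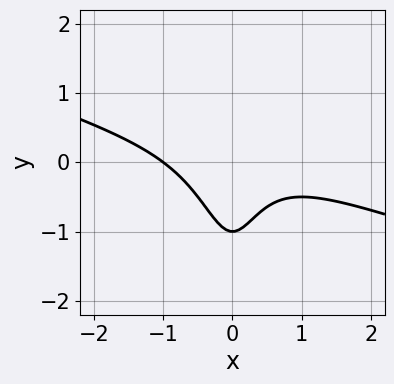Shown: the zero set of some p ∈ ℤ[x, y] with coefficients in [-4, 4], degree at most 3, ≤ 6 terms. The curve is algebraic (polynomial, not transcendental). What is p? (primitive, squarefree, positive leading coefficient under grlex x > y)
The degree is 3 — a generic line meets the curve in up to 3 points.
From the axis intercepts and sections: it meets the x-axis at x = -1 (among the integer gridlines); it meets the y-axis at y = -1 (among the integer gridlines).
Assembling these constraints gives the stated polynomial.

x^3 + 3*x^2*y + y + 1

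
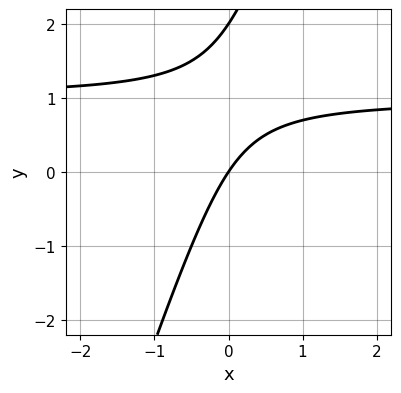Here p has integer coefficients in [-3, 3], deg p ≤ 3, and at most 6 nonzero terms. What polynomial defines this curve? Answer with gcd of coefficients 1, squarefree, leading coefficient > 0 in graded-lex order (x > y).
3*x*y - y^2 - 3*x + 2*y

First, deg p = 2. A generic line meets the curve in up to 2 points.
Next, observable constraints: among the integer gridlines, it crosses the y-axis at y ∈ {0, 2}; it meets the x-axis at x = 0 (among the integer gridlines).
Finally, matching integer coefficients to the picture gives p.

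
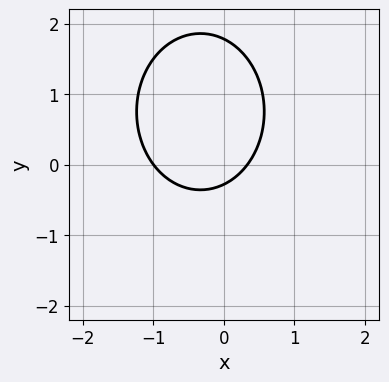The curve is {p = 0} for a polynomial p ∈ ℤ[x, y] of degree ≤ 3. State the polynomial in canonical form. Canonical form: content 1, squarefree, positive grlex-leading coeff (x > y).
deg p = 2.
Observable constraints: it meets the x-axis at x = -1 (among the integer gridlines).
These observations pin down the coefficients.

3*x^2 + 2*y^2 + 2*x - 3*y - 1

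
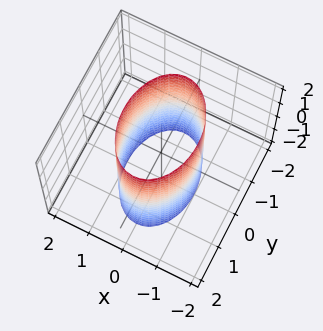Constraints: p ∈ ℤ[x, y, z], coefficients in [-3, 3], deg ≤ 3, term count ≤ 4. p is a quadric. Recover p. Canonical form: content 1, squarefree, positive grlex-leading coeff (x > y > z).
(a) The degree is 2 — constant cross-section along one axis; a quadric.
(b) Symmetries: the y ↦ −y reflection is a symmetry, so y appears only in even powers; the z ↦ −z reflection is a symmetry, so z appears only in even powers; the x ↦ −x reflection is a symmetry, so x appears only in even powers.
(c) From the axis intercepts and sections: among the integer gridlines, it crosses the x-axis at x ∈ {-1, 1}; it misses every integer gridline on the z-axis.
(d) These observations pin down the coefficients.

2*x^2 + y^2 - 2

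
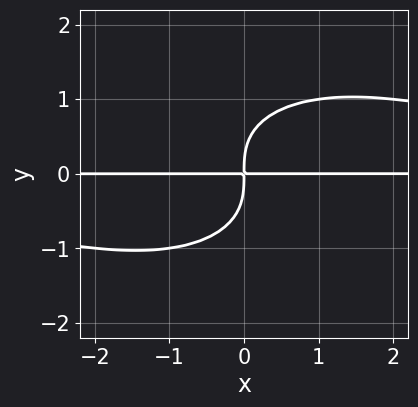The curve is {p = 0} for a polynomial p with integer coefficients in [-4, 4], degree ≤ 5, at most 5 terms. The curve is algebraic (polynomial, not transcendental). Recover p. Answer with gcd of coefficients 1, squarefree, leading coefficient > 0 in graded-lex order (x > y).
x^2*y^2 + 2*y^4 - 3*x*y

deg p = 4. The shape is more complex than any degree-3 curve.
From the visible intercepts: every point of the x-axis in the box is on the curve.
Solving for integer coefficients yields p as stated.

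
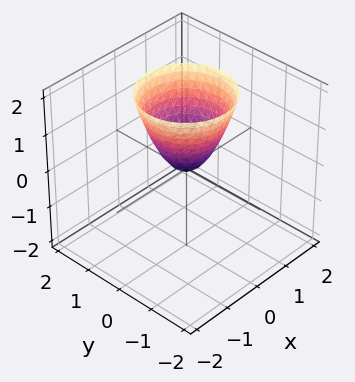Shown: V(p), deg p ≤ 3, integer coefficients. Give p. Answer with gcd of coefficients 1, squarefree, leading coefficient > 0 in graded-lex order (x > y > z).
(a) Degree: a single bowl opening along one axis; a quadric, so deg p = 2.
(b) By symmetry, the surface is invariant under rotation about z: p = q(x² + y², z).
(c) Observable constraints: it crosses the y-axis at the gridline y = 0; a circular section at z = 1 has radius between 0 and 1; it meets the x-axis at x = 0 (among the integer gridlines); it crosses the z-axis at the gridline z = 0.
(d) Assembling these constraints gives the stated polynomial.

3*x^2 + 3*y^2 - 2*z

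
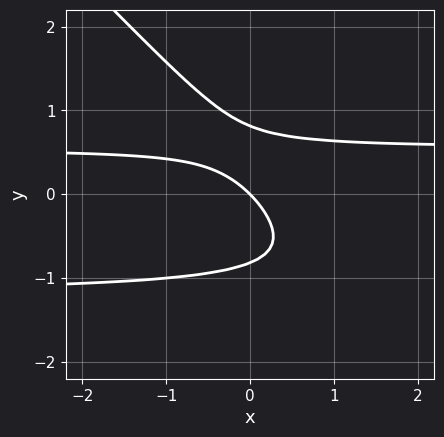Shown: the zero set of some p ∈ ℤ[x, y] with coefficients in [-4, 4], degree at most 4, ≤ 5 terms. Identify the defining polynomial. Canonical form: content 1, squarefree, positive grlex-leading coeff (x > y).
3*x*y^2 + 3*y^3 + 2*x*y - 2*x - 2*y

Degree: the shape is more complex than any degree-2 curve, so deg p = 3.
Observable constraints: it meets the y-axis at y = 0 (among the integer gridlines); one x-axis crossing is at x = 0.
Fitting integer coefficients to these (and the overall shape) gives p.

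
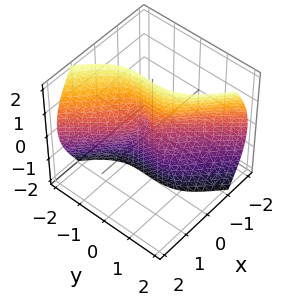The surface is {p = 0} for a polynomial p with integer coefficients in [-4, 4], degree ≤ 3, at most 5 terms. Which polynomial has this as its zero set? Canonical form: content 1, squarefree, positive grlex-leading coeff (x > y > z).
3*x^3 + 3*x*z^2 + 2*y^3 + y^2

First, the degree is 3 — the shape is more complex than any degree-2 surface.
Next, from the visible intercepts: one y-axis crossing is at y = 0; the visible z-axis segment lies entirely on the surface.
Finally, fitting integer coefficients to these (and the overall shape) gives p.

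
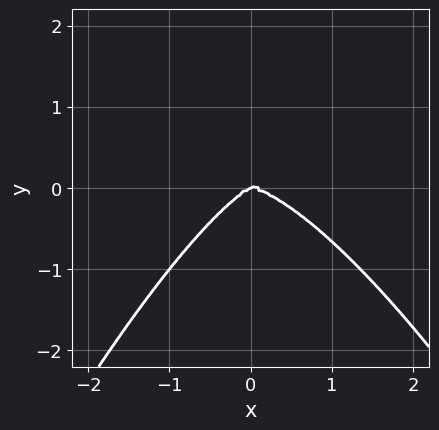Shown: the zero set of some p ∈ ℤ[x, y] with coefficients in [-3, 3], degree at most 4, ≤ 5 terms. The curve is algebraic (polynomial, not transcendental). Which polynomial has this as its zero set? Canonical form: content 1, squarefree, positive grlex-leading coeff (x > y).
Degree: a generic line meets the curve in up to 4 points, so deg p = 4.
Checking where it meets the axes: it crosses the x-axis at the gridline x = 0; it crosses the y-axis at the gridline y = 0.
The integer polynomial consistent with all of this is the stated p.

x^4 - x*y^2 + 2*y^3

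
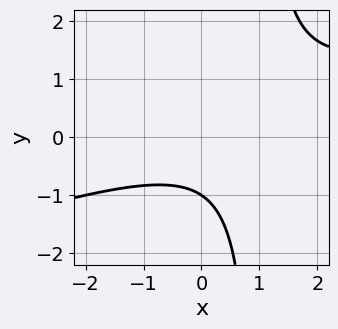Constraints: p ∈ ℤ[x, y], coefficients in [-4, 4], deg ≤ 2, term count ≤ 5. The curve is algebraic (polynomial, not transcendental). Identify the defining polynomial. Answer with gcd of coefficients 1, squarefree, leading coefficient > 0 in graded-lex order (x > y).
1. Degree: no degree-1 curve has this shape, so deg p = 2.
2. Against the integer gridlines: it misses every integer gridline on the x-axis; it meets the y-axis at y = -1 (among the integer gridlines).
3. Matching integer coefficients to the picture gives p.

x^2 - 3*x*y - x + 3*y + 3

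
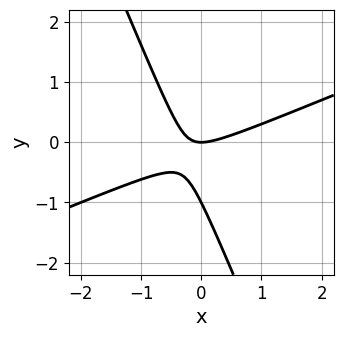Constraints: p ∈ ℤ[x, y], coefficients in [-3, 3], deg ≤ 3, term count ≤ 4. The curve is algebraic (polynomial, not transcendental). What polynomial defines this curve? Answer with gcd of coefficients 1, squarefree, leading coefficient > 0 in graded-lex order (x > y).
(a) The degree is 2 — a generic line meets the curve in up to 2 points.
(b) Checking where it meets the axes: the y-axis gridline crossings are at y ∈ {-1, 0}; one x-axis crossing is at x = 0.
(c) Solving for integer coefficients yields p as stated.

x^2 - 2*x*y - y^2 - y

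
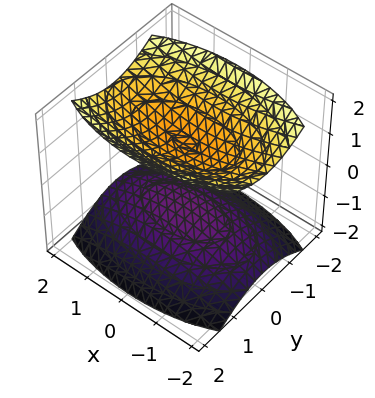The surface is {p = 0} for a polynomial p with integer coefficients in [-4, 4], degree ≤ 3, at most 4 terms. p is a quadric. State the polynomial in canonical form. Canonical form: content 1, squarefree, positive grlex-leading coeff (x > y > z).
There are 2 components. Treating them together as one polynomial.
The degree is 2 — two sheets facing apart; a quadric.
Symmetries: mirror symmetry z ↦ −z ⇒ only even powers of z; mirror symmetry x ↦ −x ⇒ only even powers of x; it's symmetric under y → −y, forcing even powers of y.
From the visible intercepts: the surface avoids every integer x-axis point in the box; it misses every integer gridline on the y-axis; among the integer gridlines, it crosses the z-axis at z ∈ {-1, 1}.
These observations pin down the coefficients.

x^2 + 3*y^2 - 3*z^2 + 3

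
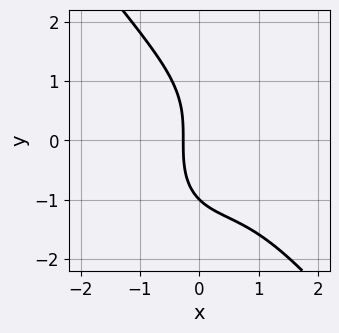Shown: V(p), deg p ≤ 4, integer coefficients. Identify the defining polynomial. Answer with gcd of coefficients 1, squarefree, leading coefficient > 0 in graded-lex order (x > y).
1. The degree is 3 — a generic line meets the curve in up to 3 points.
2. Against the integer gridlines: it meets the y-axis at y = -1 (among the integer gridlines).
3. Fitting integer coefficients to these (and the overall shape) gives p.

2*x^3 + y^3 - 2*x^2 + 3*x + 1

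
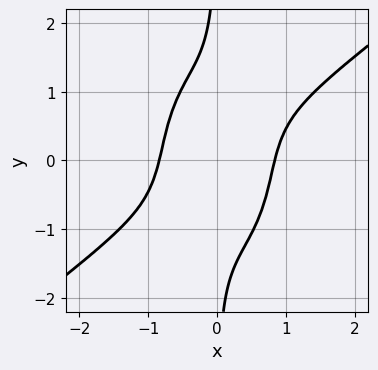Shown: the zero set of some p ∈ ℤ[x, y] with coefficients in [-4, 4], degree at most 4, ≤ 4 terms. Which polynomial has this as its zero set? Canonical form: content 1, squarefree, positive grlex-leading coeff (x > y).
Degree: a generic line meets the curve in up to 4 points, so deg p = 4.
From the visible intercepts: no y-intercept at any integer in the box.
Matching integer coefficients to the picture gives p.

2*x^4 - 2*x^3*y - x*y^3 - 1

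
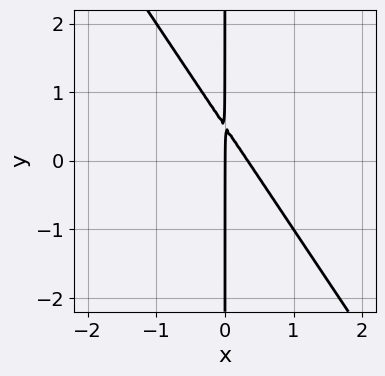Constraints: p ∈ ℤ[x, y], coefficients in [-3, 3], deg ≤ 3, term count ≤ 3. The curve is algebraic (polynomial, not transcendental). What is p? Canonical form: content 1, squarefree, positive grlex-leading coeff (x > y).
3*x^2 + 2*x*y - x

The degree is 2 — a generic line meets the curve in up to 2 points.
Checking where it meets the axes: it meets the x-axis at x = 0 (among the integer gridlines); the visible y-axis segment lies entirely on the curve.
Matching integer coefficients to the picture gives p.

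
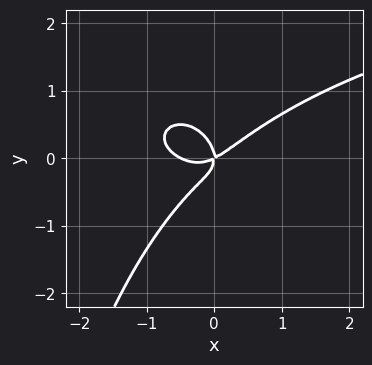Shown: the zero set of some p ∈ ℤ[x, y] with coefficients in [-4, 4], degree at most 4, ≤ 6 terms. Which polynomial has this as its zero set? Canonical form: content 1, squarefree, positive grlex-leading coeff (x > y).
The degree is 4 — no degree-3 curve has this shape.
From the visible intercepts: one y-axis crossing is at y = 0; it crosses the x-axis at the gridline x = 0.
The integer polynomial consistent with all of this is the stated p.

2*x^2*y^2 - 2*x^3 + 3*y^3 - x^2 + 2*x*y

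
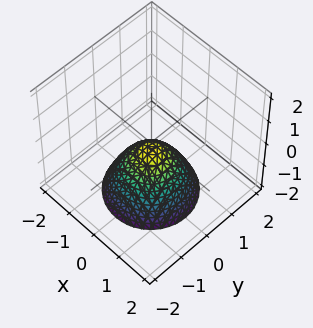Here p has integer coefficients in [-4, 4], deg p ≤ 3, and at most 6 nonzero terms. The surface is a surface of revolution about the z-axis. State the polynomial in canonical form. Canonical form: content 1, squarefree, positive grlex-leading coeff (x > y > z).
First, the degree is 2 — the shape is more complex than any degree-1 surface.
Next, by symmetry, every cross-section ⟂ z is a circle, so x, y appear only via x² + y².
Then, from the axis intercepts and sections: the surface avoids every integer y-axis point in the box; a circular section at z = -1 has radius between 0 and 1; no x-intercept at any integer in the box.
Finally, the integer polynomial consistent with all of this is the stated p.

3*x^2 + 3*y^2 + 3*z + 1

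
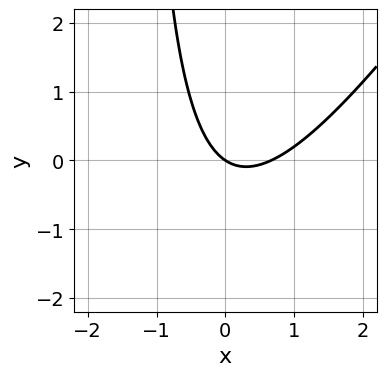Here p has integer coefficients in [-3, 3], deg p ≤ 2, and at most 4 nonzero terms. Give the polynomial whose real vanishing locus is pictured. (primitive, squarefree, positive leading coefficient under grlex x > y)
deg p = 2. No degree-1 curve has this shape.
From the axis intercepts and sections: it meets the x-axis at x = 0 (among the integer gridlines); it meets the y-axis at y = 0 (among the integer gridlines).
Solving for integer coefficients yields p as stated.

3*x^2 - 2*x*y - 2*x - 3*y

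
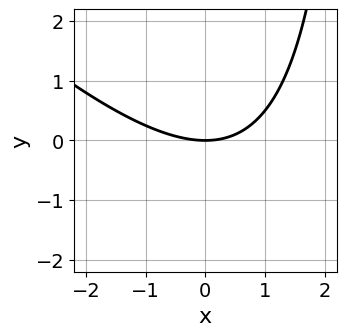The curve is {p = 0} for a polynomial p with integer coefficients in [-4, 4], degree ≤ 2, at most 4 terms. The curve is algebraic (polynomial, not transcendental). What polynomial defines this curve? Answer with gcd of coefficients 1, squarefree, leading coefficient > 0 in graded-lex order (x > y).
x^2 + x*y - 3*y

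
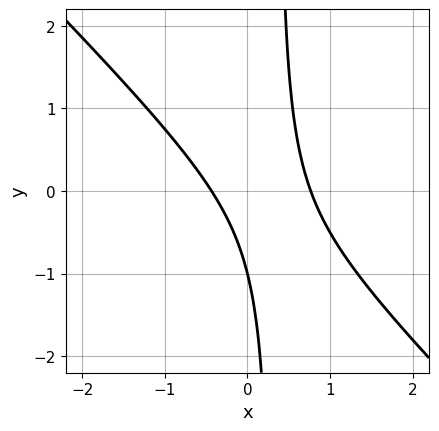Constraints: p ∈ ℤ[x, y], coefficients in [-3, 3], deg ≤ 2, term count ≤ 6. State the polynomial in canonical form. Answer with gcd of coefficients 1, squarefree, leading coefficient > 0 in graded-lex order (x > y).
(a) deg p = 2. The shape is more complex than any degree-1 curve.
(b) Reading off the gridlines: it meets the y-axis at y = -1 (among the integer gridlines).
(c) Fitting integer coefficients to these (and the overall shape) gives p.

3*x^2 + 3*x*y - x - y - 1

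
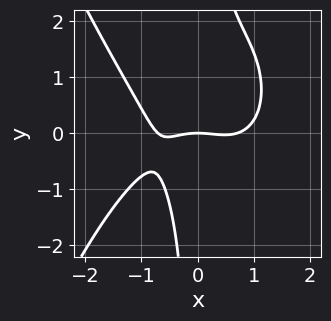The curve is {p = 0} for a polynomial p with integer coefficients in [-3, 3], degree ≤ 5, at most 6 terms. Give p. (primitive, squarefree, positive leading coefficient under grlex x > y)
deg p = 4. No degree-3 curve has this shape.
Checking where it meets the axes: it meets the y-axis at y = 0 (among the integer gridlines); one x-axis crossing is at x = 0.
Together with the visible shape, these determine p as stated.

2*x^4 + 3*x*y^2 - x^2 - 2*x*y - 3*y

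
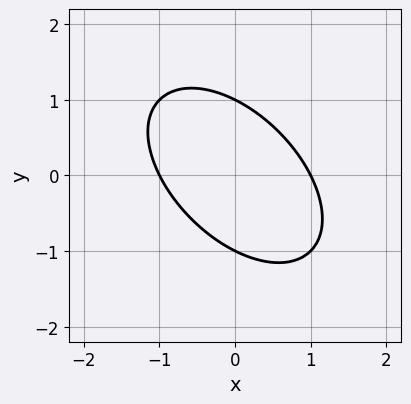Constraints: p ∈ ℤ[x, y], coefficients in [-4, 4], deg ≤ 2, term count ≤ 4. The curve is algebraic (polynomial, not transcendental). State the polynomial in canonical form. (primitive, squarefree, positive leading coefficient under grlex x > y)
x^2 + x*y + y^2 - 1

(a) The degree is 2 — the shape is more complex than any degree-1 curve.
(b) Observable constraints: the x-axis gridline crossings are at x ∈ {-1, 1}; the y-axis gridline crossings are at y ∈ {-1, 1}.
(c) Assembling these constraints gives the stated polynomial.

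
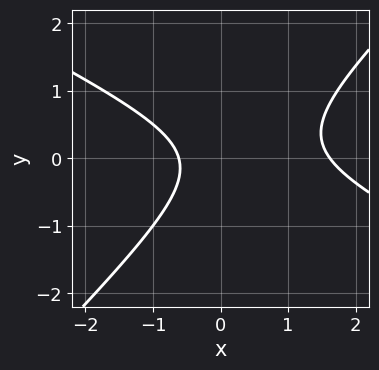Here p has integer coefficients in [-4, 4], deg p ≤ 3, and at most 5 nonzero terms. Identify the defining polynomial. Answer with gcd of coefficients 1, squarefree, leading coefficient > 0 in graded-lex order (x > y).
Degree: a generic line meets the curve in up to 2 points, so deg p = 2.
From the axis intercepts and sections: no y-intercept at any integer in the box.
Fitting integer coefficients to these (and the overall shape) gives p.

x^2 + x*y - 2*y^2 - x - 1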